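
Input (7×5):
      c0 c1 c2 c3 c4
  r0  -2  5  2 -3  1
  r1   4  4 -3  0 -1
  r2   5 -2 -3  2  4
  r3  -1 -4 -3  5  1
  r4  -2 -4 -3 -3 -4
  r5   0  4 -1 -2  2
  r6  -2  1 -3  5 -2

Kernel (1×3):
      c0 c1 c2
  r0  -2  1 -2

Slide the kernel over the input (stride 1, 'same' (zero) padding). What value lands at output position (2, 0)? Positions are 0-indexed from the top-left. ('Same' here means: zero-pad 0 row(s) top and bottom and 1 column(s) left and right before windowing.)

9

The receptive field on the zero-padded input at this output position is [0 5 -2]. Elementwise product with the kernel and sum: 0·-2 + 5·1 + -2·-2.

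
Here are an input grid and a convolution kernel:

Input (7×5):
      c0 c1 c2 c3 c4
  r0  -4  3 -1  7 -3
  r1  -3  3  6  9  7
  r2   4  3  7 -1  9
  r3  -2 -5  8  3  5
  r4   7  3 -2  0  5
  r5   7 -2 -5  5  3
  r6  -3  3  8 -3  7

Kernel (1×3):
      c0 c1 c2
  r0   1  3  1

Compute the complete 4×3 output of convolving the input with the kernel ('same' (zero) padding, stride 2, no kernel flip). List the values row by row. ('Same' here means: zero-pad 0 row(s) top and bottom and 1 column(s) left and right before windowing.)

Output[0,0]: The receptive field on the zero-padded input at this output position is [0 -4 3]. Elementwise product with the kernel and sum: 0·1 + -4·3 + 3·1.
Output[0,1]: The receptive field on the zero-padded input at this output position is [3 -1 7]. Elementwise product with the kernel and sum: 3·1 + -1·3 + 7·1.

-9 7 -2
15 23 26
24 -3 15
-6 24 18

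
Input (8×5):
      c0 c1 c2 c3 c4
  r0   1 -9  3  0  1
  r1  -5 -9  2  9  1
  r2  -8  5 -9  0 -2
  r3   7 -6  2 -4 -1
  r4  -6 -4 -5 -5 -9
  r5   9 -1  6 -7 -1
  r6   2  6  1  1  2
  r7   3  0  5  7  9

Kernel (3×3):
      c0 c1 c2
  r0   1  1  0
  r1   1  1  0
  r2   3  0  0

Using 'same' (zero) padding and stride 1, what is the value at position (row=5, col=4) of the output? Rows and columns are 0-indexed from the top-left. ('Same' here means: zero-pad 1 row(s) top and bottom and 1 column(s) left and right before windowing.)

-19

The receptive field on the zero-padded input at this output position is [-5 -9 0 / -7 -1 0 / 1 2 0]. Elementwise product with the kernel and sum: -5·1 + -9·1 + -7·1 + -1·1 + 1·3.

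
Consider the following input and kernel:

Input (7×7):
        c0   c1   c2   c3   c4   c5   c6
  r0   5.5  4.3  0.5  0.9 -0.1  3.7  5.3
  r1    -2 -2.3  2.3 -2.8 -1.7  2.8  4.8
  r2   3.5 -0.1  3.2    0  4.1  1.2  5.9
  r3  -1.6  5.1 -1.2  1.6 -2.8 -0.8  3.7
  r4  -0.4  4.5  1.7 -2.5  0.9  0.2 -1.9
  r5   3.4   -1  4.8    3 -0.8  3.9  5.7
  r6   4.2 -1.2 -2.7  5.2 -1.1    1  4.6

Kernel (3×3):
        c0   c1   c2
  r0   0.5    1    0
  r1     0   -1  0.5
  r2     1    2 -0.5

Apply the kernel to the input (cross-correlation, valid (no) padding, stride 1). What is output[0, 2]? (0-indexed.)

The receptive field on the input at this output position is [0.5 0.9 -0.1 / 2.3 -2.8 -1.7 / 3.2 0 4.1]. Elementwise product with the kernel and sum: 0.5·0.5 + 0.9·1 + -2.8·-1 + -1.7·0.5 + 3.2·1 + 0·2 + 4.1·-0.5.

4.25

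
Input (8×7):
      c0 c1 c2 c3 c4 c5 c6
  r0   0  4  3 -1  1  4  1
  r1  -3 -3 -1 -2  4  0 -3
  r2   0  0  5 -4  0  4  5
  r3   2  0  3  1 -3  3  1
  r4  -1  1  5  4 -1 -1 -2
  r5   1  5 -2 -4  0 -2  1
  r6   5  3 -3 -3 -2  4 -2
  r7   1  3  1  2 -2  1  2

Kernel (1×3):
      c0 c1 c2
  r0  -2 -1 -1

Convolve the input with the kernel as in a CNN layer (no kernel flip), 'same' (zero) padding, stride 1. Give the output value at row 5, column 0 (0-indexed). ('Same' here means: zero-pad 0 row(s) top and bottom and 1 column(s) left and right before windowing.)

-6

The receptive field on the zero-padded input at this output position is [0 1 5]. Elementwise product with the kernel and sum: 0·-2 + 1·-1 + 5·-1.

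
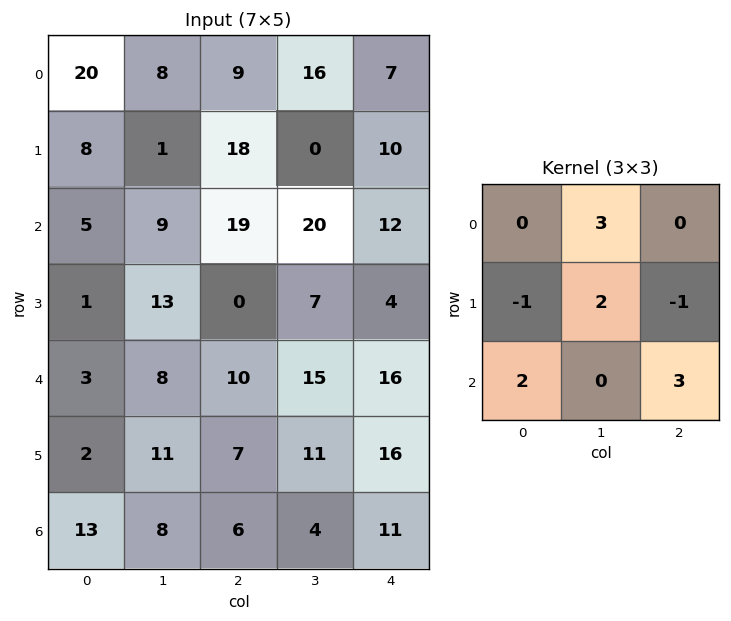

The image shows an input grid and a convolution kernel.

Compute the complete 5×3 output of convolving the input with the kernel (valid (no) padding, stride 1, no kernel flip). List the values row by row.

Output[0,0]: The receptive field on the input at this output position is [20 8 9 / 8 1 18 / 5 9 19]. Elementwise product with the kernel and sum: 8·3 + 8·-1 + 1·2 + 18·-1 + 5·2 + 19·3.
Output[0,1]: The receptive field on the input at this output position is [8 9 16 / 1 18 0 / 9 19 20]. Elementwise product with the kernel and sum: 9·3 + 1·-1 + 18·2 + 0·-1 + 9·2 + 20·3.

67 140 94
-1 110 21
88 98 138
67 52 87
81 50 89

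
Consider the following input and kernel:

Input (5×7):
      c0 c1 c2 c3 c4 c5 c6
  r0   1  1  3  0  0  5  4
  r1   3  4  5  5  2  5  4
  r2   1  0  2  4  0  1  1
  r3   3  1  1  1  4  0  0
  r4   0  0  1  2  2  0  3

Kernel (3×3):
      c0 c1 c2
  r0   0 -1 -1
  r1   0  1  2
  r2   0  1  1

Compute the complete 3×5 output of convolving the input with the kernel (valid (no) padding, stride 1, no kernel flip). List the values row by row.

Output[0,0]: The receptive field on the input at this output position is [1 1 3 / 3 4 5 / 1 0 2]. Elementwise product with the kernel and sum: 1·-1 + 3·-1 + 4·1 + 5·2 + 0·1 + 2·1.

12 18 13 8 6
-3 2 2 -1 -6
2 0 9 5 1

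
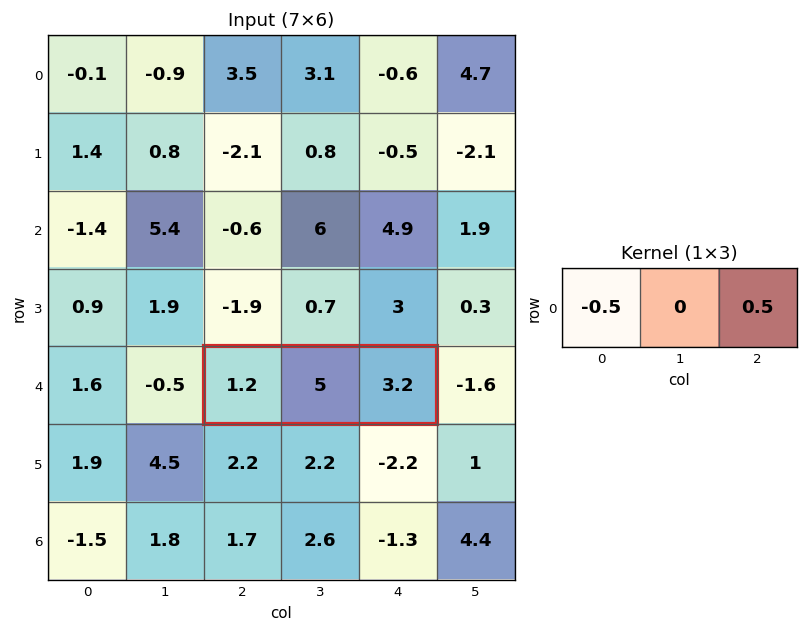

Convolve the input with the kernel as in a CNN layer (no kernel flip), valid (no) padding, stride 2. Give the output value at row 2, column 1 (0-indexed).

The receptive field on the input at this output position is [1.2 5 3.2]. Elementwise product with the kernel and sum: 1.2·-0.5 + 3.2·0.5.

1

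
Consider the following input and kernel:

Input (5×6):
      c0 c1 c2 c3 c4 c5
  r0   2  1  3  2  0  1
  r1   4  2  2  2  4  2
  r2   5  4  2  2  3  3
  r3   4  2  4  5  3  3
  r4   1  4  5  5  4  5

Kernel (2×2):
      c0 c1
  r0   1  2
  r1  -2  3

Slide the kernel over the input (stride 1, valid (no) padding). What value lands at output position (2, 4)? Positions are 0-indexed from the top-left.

The receptive field on the input at this output position is [3 3 / 3 3]. Elementwise product with the kernel and sum: 3·1 + 3·2 + 3·-2 + 3·3.

12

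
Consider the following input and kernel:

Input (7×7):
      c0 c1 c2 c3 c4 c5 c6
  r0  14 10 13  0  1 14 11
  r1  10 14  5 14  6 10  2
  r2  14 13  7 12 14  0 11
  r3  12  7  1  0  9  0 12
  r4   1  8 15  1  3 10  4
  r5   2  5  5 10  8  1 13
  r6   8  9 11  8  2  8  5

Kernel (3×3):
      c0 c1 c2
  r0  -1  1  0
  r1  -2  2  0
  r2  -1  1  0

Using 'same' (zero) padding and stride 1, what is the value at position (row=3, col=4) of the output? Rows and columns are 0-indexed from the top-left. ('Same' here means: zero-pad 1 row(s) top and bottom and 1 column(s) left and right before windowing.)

The receptive field on the zero-padded input at this output position is [12 14 0 / 0 9 0 / 1 3 10]. Elementwise product with the kernel and sum: 12·-1 + 14·1 + 0·-2 + 9·2 + 1·-1 + 3·1.

22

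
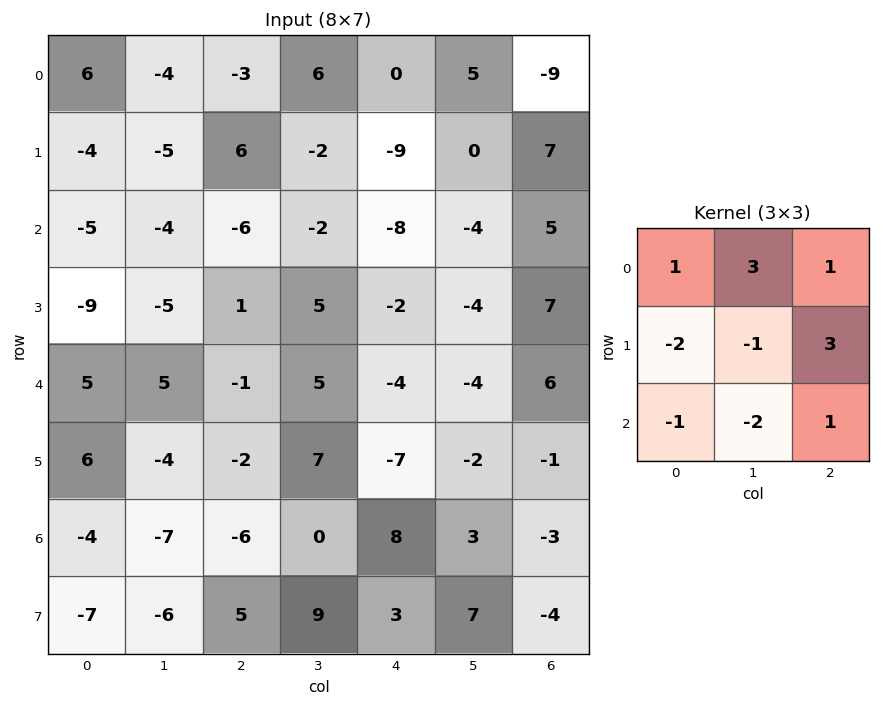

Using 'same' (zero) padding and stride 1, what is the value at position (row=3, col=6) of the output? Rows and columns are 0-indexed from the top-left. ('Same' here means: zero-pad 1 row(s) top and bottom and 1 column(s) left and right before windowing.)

The receptive field on the zero-padded input at this output position is [-4 5 0 / -4 7 0 / -4 6 0]. Elementwise product with the kernel and sum: -4·1 + 5·3 + 0·1 + -4·-2 + 7·-1 + 0·3 + -4·-1 + 6·-2 + 0·1.

4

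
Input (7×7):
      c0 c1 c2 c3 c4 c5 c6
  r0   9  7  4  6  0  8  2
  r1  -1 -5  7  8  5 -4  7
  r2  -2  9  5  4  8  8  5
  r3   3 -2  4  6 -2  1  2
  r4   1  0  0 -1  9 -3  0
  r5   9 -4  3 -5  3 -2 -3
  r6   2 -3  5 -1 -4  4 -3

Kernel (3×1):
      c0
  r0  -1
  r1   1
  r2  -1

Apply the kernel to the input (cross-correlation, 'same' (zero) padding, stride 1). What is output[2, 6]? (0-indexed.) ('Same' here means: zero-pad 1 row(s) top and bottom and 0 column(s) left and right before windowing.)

-4

The receptive field on the zero-padded input at this output position is [7 / 5 / 2]. Elementwise product with the kernel and sum: 7·-1 + 5·1 + 2·-1.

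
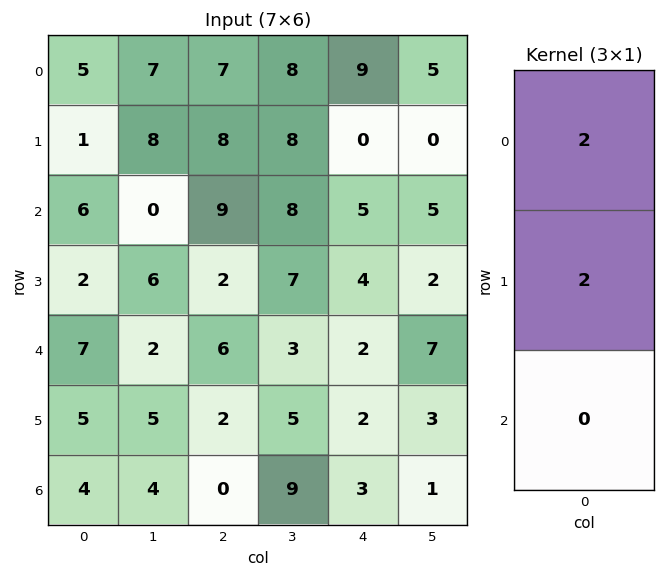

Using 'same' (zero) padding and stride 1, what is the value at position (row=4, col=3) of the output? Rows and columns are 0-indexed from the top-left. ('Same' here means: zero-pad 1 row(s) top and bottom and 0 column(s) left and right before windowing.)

20

The receptive field on the zero-padded input at this output position is [7 / 3 / 5]. Elementwise product with the kernel and sum: 7·2 + 3·2.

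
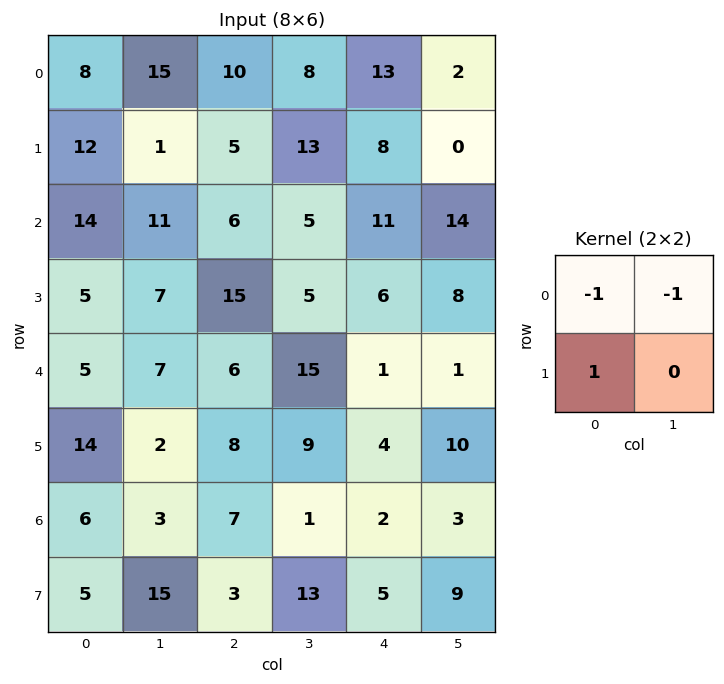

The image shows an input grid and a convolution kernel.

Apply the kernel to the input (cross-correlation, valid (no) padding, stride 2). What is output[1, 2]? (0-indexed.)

-19

The receptive field on the input at this output position is [11 14 / 6 8]. Elementwise product with the kernel and sum: 11·-1 + 14·-1 + 6·1.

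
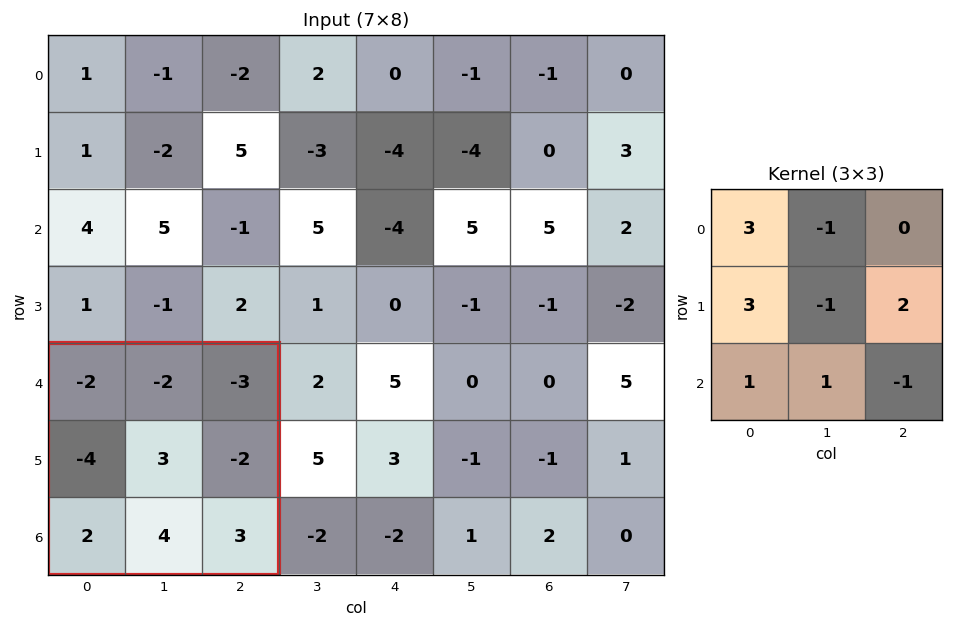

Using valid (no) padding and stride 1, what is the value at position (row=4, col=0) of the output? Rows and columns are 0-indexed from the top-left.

-20

The receptive field on the input at this output position is [-2 -2 -3 / -4 3 -2 / 2 4 3]. Elementwise product with the kernel and sum: -2·3 + -2·-1 + -4·3 + 3·-1 + -2·2 + 2·1 + 4·1 + 3·-1.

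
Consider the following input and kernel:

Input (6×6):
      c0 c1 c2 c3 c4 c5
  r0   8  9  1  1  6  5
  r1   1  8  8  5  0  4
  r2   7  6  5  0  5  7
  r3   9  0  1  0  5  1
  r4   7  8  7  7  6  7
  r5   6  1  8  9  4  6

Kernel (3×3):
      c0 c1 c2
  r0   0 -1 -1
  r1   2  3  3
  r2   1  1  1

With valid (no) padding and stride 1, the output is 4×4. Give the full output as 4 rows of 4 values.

58 64 34 23
41 15 26 38
32 20 32 26
73 75 69 66

Output[0,0]: The receptive field on the input at this output position is [8 9 1 / 1 8 8 / 7 6 5]. Elementwise product with the kernel and sum: 9·-1 + 1·-1 + 1·2 + 8·3 + 8·3 + 7·1 + 6·1 + 5·1.
Output[0,1]: The receptive field on the input at this output position is [9 1 1 / 8 8 5 / 6 5 0]. Elementwise product with the kernel and sum: 1·-1 + 1·-1 + 8·2 + 8·3 + 5·3 + 6·1 + 5·1 + 0·1.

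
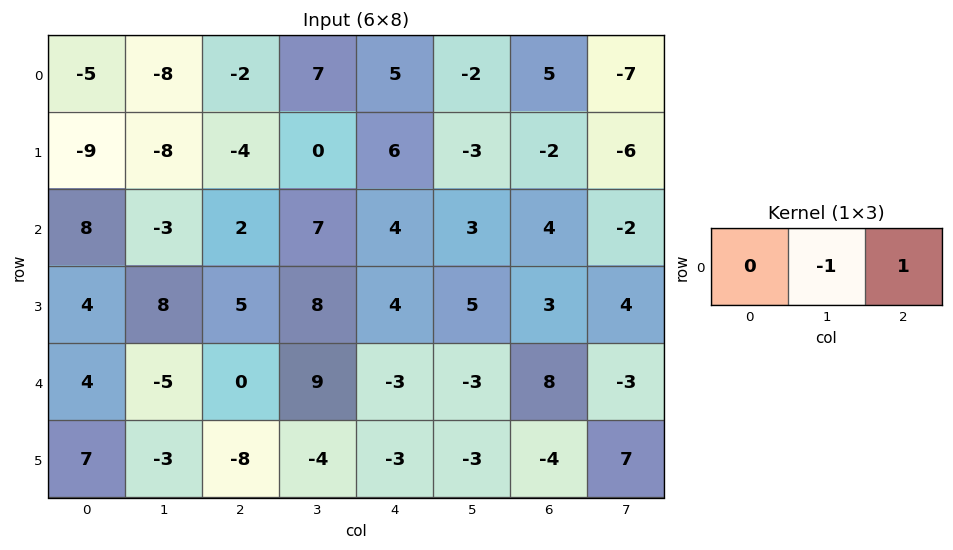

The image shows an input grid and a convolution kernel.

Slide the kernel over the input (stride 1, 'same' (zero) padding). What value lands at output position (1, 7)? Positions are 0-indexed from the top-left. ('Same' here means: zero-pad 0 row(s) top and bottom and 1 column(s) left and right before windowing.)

6

The receptive field on the zero-padded input at this output position is [-2 -6 0]. Elementwise product with the kernel and sum: -6·-1 + 0·1.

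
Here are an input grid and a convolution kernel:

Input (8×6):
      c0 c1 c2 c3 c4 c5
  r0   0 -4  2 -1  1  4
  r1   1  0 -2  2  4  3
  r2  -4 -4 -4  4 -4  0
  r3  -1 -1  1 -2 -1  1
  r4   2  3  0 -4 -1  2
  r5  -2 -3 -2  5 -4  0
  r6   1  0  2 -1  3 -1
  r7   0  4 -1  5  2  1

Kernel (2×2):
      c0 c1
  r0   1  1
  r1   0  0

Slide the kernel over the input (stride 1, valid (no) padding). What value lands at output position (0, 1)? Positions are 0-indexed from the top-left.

The receptive field on the input at this output position is [-4 2 / 0 -2]. Elementwise product with the kernel and sum: -4·1 + 2·1.

-2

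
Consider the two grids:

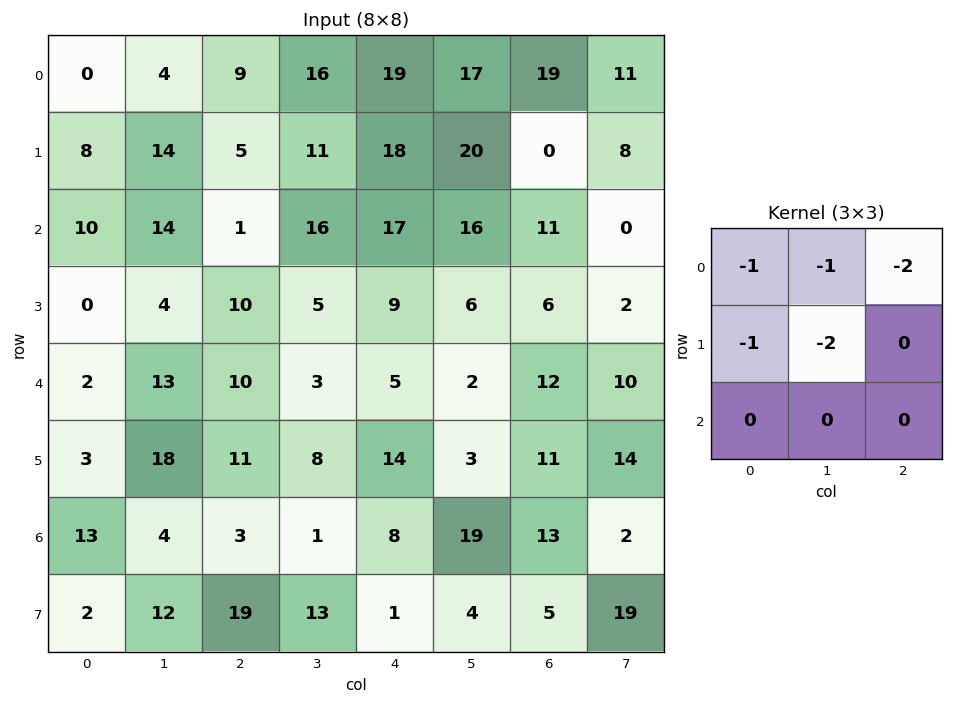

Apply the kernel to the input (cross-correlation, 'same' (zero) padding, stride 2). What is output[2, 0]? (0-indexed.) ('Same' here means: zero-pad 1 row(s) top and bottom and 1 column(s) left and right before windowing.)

The receptive field on the zero-padded input at this output position is [0 0 4 / 0 2 13 / 0 3 18]. Elementwise product with the kernel and sum: 0·-1 + 0·-1 + 4·-2 + 0·-1 + 2·-2.

-12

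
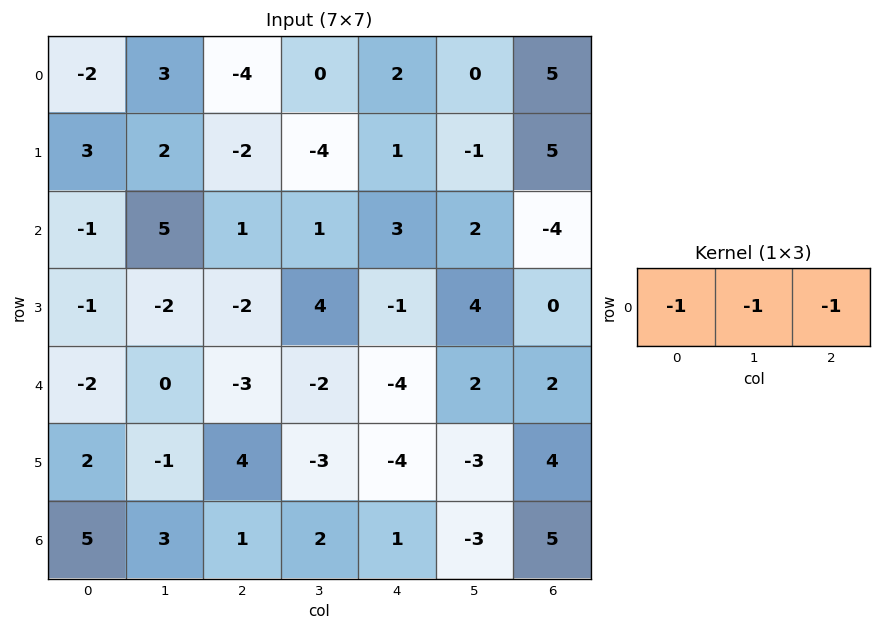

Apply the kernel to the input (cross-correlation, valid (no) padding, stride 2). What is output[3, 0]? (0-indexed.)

-9

The receptive field on the input at this output position is [5 3 1]. Elementwise product with the kernel and sum: 5·-1 + 3·-1 + 1·-1.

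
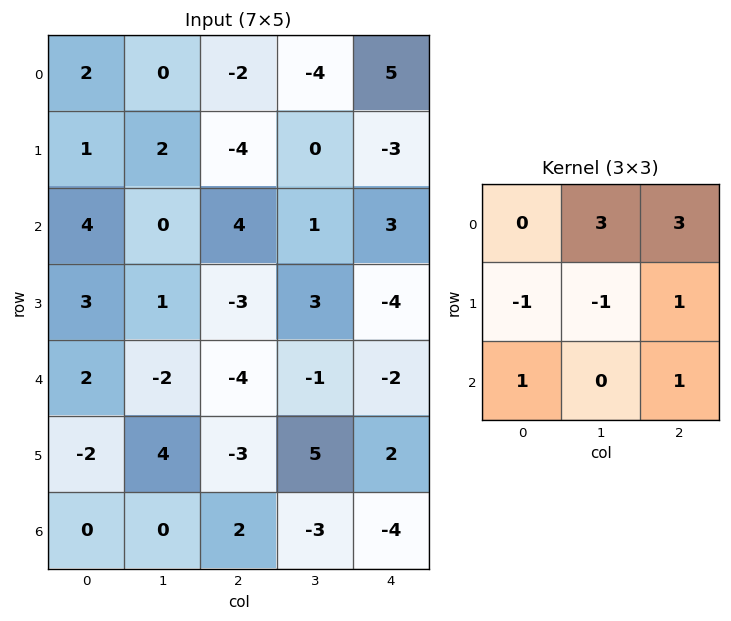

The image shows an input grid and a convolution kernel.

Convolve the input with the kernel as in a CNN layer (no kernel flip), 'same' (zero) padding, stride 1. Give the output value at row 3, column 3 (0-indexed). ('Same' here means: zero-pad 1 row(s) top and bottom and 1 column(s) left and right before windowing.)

The receptive field on the zero-padded input at this output position is [4 1 3 / -3 3 -4 / -4 -1 -2]. Elementwise product with the kernel and sum: 1·3 + 3·3 + -3·-1 + 3·-1 + -4·1 + -4·1 + -2·1.

2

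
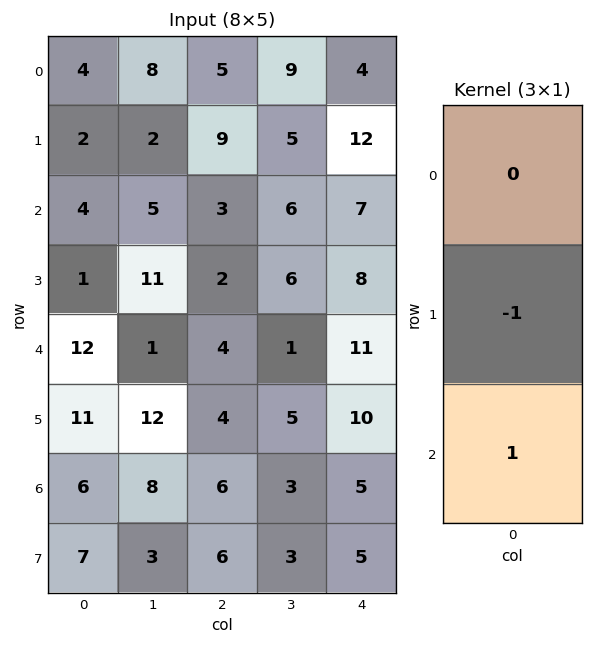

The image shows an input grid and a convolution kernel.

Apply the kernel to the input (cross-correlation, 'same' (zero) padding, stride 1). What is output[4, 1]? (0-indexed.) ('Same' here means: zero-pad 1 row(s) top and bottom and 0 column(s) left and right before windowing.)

The receptive field on the zero-padded input at this output position is [11 / 1 / 12]. Elementwise product with the kernel and sum: 1·-1 + 12·1.

11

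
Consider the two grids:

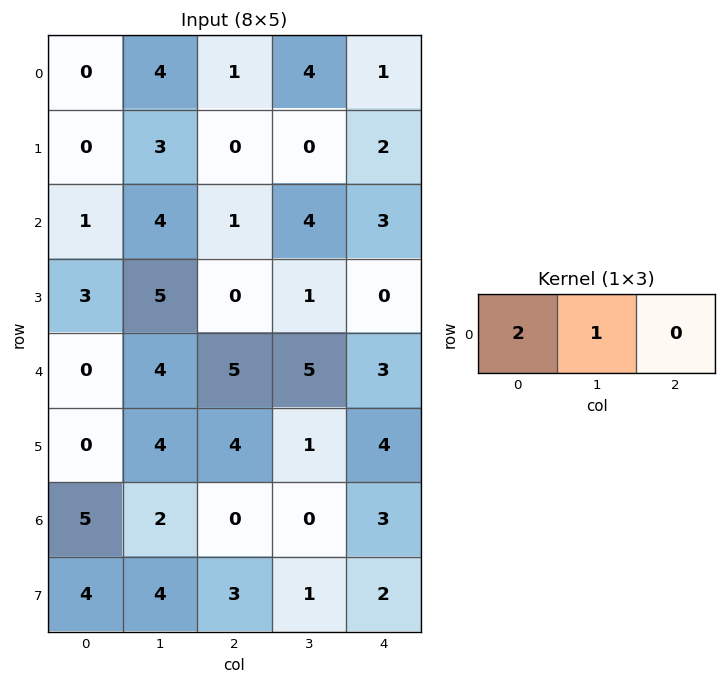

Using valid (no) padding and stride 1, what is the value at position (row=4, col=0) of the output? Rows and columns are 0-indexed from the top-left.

The receptive field on the input at this output position is [0 4 5]. Elementwise product with the kernel and sum: 0·2 + 4·1.

4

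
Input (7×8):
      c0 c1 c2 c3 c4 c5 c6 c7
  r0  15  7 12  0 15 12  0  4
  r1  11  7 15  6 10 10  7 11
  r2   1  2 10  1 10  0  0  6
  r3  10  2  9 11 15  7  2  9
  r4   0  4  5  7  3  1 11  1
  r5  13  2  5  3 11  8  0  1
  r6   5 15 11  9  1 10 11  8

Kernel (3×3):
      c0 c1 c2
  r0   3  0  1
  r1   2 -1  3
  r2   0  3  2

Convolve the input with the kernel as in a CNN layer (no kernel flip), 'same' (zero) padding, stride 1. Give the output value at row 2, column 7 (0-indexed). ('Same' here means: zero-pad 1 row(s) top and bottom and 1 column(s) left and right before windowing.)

42

The receptive field on the zero-padded input at this output position is [7 11 0 / 0 6 0 / 2 9 0]. Elementwise product with the kernel and sum: 7·3 + 0·1 + 0·2 + 6·-1 + 0·3 + 9·3 + 0·2.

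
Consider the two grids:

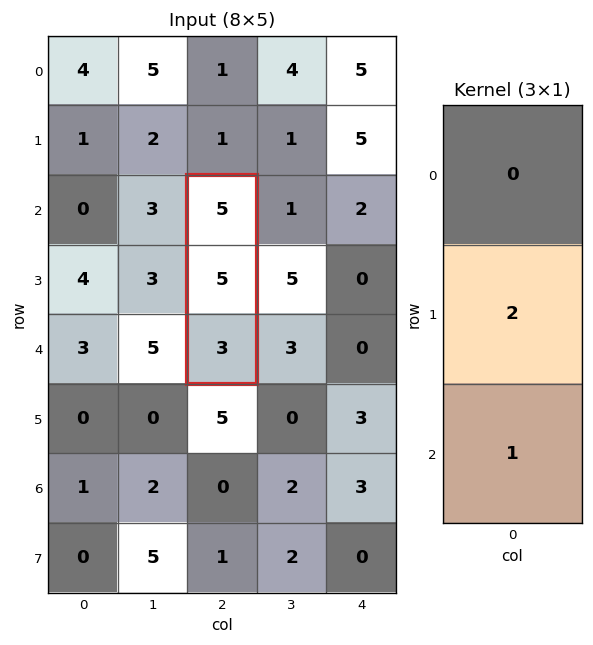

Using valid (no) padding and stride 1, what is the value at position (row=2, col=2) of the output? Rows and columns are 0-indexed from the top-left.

The receptive field on the input at this output position is [5 / 5 / 3]. Elementwise product with the kernel and sum: 5·2 + 3·1.

13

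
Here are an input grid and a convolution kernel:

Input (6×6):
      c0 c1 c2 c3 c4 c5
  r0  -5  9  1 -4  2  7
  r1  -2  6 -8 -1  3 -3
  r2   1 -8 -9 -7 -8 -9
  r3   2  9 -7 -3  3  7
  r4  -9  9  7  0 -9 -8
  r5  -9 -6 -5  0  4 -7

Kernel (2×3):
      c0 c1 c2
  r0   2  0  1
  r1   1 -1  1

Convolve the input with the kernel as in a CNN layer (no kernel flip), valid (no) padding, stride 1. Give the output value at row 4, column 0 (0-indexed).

-19

The receptive field on the input at this output position is [-9 9 7 / -9 -6 -5]. Elementwise product with the kernel and sum: -9·2 + 7·1 + -9·1 + -6·-1 + -5·1.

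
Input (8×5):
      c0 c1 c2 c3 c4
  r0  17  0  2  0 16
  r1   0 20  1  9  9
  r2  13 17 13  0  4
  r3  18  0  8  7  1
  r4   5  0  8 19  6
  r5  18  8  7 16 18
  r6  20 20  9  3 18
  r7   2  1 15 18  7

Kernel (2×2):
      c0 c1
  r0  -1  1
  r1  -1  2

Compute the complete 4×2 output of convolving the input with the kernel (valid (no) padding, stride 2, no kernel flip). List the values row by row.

Output[0,0]: The receptive field on the input at this output position is [17 0 / 0 20]. Elementwise product with the kernel and sum: 17·-1 + 0·1 + 0·-1 + 20·2.

23 15
-14 -7
-7 36
0 15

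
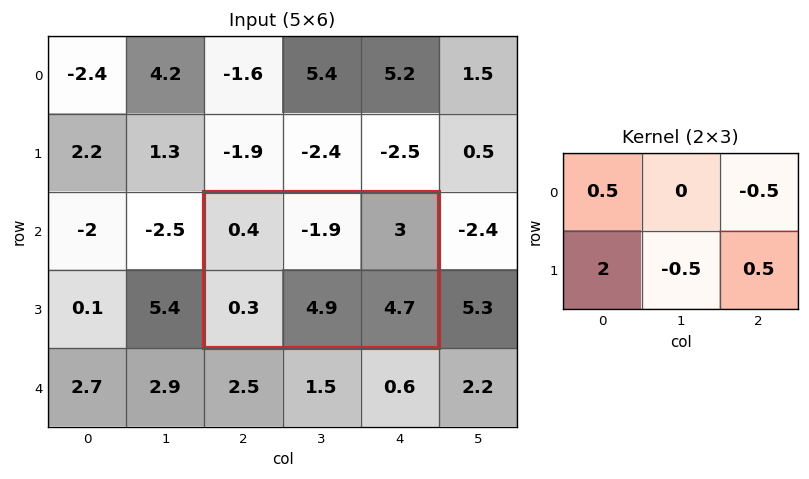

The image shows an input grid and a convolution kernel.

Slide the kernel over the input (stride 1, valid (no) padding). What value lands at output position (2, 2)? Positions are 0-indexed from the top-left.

The receptive field on the input at this output position is [0.4 -1.9 3 / 0.3 4.9 4.7]. Elementwise product with the kernel and sum: 0.4·0.5 + 3·-0.5 + 0.3·2 + 4.9·-0.5 + 4.7·0.5.

-0.8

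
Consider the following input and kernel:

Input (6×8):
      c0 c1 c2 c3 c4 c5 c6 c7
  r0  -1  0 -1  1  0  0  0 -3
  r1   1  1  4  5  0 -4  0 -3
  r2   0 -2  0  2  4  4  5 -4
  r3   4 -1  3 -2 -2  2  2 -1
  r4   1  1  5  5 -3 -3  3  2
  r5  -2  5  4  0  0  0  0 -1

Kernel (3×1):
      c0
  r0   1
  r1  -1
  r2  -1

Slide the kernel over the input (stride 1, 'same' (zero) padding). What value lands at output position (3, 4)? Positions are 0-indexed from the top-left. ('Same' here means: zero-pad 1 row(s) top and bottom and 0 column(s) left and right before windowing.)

9

The receptive field on the zero-padded input at this output position is [4 / -2 / -3]. Elementwise product with the kernel and sum: 4·1 + -2·-1 + -3·-1.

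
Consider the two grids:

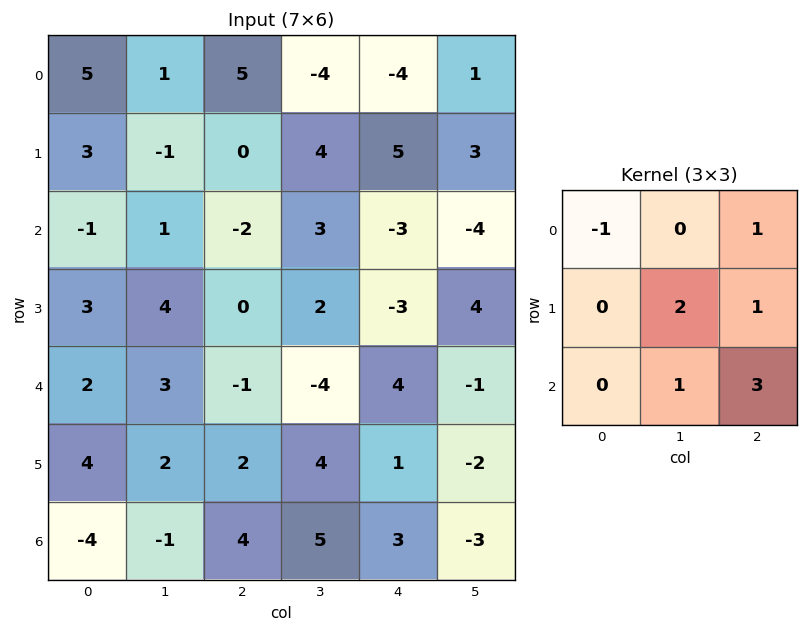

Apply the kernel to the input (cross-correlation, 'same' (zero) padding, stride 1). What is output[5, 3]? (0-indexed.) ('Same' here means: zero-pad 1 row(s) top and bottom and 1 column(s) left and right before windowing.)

The receptive field on the zero-padded input at this output position is [-1 -4 4 / 2 4 1 / 4 5 3]. Elementwise product with the kernel and sum: -1·-1 + 4·1 + 4·2 + 1·1 + 5·1 + 3·3.

28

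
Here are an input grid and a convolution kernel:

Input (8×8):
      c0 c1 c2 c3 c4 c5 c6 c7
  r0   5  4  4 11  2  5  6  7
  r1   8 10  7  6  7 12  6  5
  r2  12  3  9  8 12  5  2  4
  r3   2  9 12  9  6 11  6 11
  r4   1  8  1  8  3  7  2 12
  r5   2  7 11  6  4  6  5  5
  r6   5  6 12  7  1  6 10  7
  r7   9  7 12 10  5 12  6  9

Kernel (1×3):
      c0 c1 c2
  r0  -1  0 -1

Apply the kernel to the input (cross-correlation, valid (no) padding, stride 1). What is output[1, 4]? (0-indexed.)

-13

The receptive field on the input at this output position is [7 12 6]. Elementwise product with the kernel and sum: 7·-1 + 6·-1.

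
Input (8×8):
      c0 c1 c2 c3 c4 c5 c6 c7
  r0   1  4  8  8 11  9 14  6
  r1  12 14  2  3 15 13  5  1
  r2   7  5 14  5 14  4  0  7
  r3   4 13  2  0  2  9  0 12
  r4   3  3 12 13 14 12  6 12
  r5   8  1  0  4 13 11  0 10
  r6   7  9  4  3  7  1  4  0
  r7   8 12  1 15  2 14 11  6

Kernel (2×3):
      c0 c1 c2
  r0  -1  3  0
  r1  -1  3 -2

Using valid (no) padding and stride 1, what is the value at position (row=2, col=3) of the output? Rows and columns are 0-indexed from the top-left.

25

The receptive field on the input at this output position is [5 14 4 / 0 2 9]. Elementwise product with the kernel and sum: 5·-1 + 14·3 + 0·-1 + 2·3 + 9·-2.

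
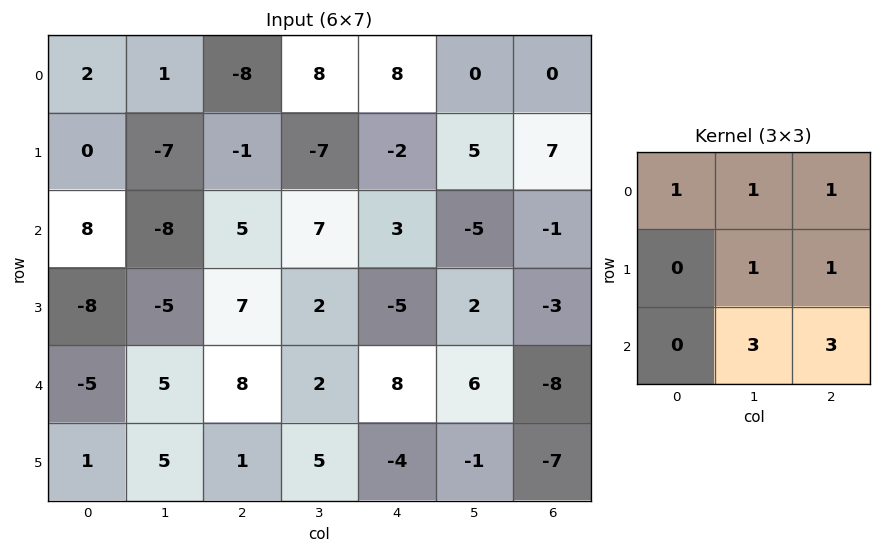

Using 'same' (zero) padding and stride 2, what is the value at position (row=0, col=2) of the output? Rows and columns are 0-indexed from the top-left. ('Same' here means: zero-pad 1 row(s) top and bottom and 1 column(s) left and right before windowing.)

The receptive field on the zero-padded input at this output position is [0 0 0 / 8 8 0 / -7 -2 5]. Elementwise product with the kernel and sum: 0·1 + 0·1 + 0·1 + 8·1 + 0·1 + -2·3 + 5·3.

17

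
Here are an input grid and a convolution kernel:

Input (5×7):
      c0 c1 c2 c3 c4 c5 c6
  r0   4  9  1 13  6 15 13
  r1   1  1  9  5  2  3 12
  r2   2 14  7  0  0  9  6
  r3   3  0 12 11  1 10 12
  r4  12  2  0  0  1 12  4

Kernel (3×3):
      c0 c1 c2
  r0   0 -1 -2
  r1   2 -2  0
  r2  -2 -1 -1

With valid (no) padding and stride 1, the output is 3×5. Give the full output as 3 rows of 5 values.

-36 -78 -31 -39 -58
-61 -28 -31 -41 -69
-48 -35 1 -11 -57

Output[0,0]: The receptive field on the input at this output position is [4 9 1 / 1 1 9 / 2 14 7]. Elementwise product with the kernel and sum: 9·-1 + 1·-2 + 1·2 + 1·-2 + 2·-2 + 14·-1 + 7·-1.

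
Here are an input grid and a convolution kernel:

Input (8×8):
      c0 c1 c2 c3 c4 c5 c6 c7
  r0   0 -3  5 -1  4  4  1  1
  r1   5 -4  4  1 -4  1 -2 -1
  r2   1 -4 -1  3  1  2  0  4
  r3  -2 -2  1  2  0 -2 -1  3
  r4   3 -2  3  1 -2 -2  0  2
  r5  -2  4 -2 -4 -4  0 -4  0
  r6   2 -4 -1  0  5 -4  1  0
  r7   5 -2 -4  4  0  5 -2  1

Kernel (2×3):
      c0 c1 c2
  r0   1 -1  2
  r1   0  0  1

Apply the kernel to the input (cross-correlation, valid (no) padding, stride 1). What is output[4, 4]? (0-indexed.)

The receptive field on the input at this output position is [-2 -2 0 / -4 0 -4]. Elementwise product with the kernel and sum: -2·1 + -2·-1 + 0·2 + -4·1.

-4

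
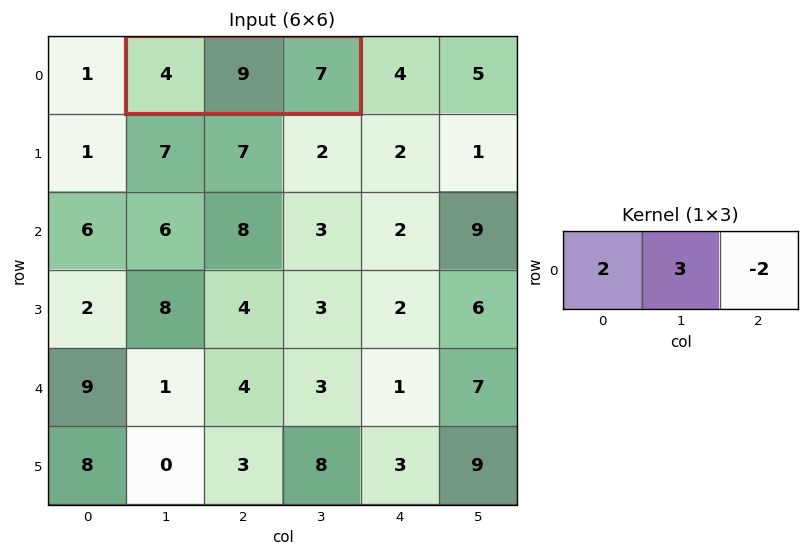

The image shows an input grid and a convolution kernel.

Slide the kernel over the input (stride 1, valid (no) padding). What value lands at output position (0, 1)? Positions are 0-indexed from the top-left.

The receptive field on the input at this output position is [4 9 7]. Elementwise product with the kernel and sum: 4·2 + 9·3 + 7·-2.

21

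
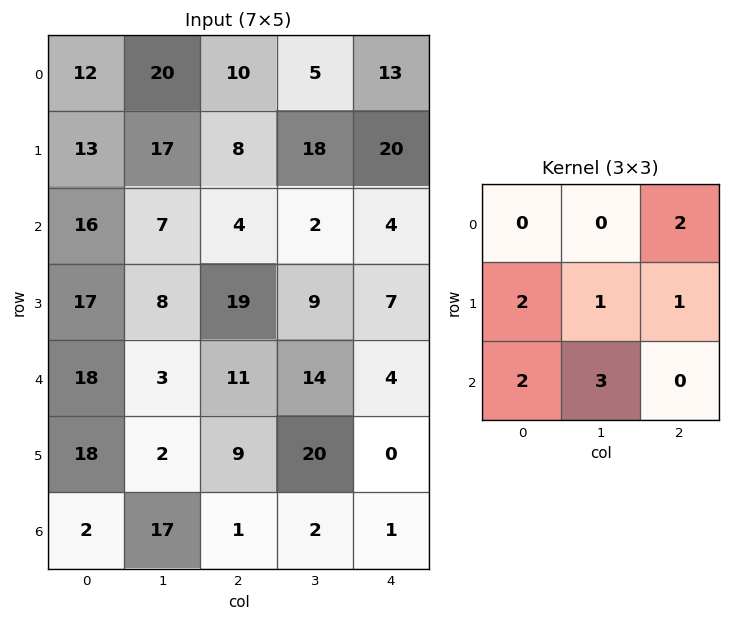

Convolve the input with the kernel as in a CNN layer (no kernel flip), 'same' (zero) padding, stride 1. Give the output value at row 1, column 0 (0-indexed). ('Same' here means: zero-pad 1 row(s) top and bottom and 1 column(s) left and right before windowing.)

118

The receptive field on the zero-padded input at this output position is [0 12 20 / 0 13 17 / 0 16 7]. Elementwise product with the kernel and sum: 20·2 + 0·2 + 13·1 + 17·1 + 0·2 + 16·3.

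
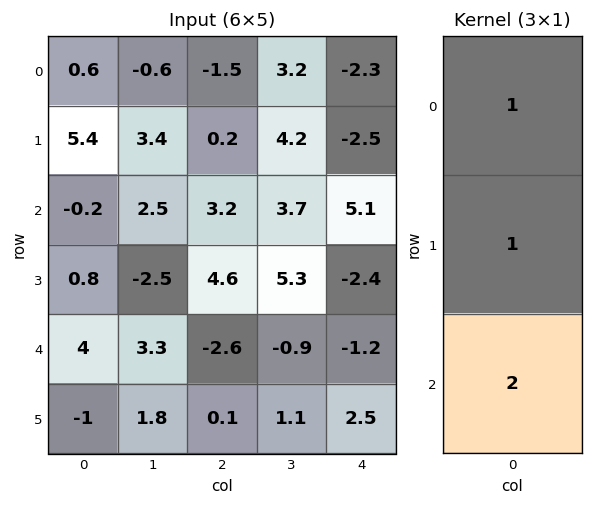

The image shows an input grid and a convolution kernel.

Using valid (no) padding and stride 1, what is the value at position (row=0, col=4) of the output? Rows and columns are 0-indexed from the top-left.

5.4

The receptive field on the input at this output position is [-2.3 / -2.5 / 5.1]. Elementwise product with the kernel and sum: -2.3·1 + -2.5·1 + 5.1·2.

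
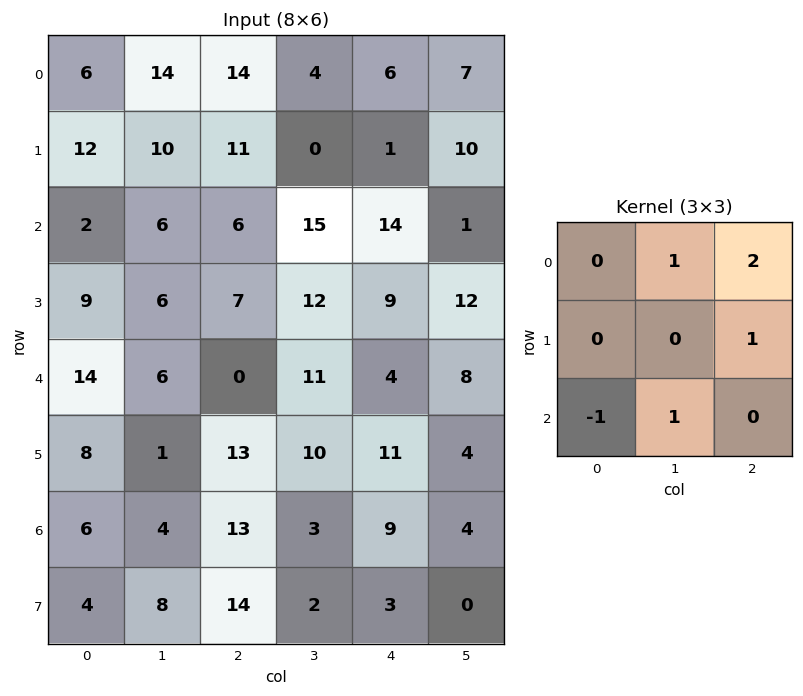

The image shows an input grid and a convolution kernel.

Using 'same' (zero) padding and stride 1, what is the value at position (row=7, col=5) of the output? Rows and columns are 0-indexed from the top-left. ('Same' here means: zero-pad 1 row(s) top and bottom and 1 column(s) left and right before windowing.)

4

The receptive field on the zero-padded input at this output position is [9 4 0 / 3 0 0 / 0 0 0]. Elementwise product with the kernel and sum: 4·1 + 0·2 + 0·1 + 0·-1 + 0·1.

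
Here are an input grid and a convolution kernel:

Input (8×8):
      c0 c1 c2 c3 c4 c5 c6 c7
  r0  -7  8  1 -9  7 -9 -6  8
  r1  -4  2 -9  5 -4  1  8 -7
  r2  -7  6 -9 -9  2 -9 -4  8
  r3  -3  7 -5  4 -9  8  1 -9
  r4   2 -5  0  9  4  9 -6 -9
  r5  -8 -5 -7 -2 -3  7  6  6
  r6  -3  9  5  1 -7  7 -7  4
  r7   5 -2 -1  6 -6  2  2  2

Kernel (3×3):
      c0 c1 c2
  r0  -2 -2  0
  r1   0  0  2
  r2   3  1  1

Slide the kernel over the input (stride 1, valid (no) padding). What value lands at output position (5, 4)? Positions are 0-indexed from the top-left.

The receptive field on the input at this output position is [-3 7 6 / -7 7 -7 / -6 2 2]. Elementwise product with the kernel and sum: -3·-2 + 7·-2 + -7·2 + -6·3 + 2·1 + 2·1.

-36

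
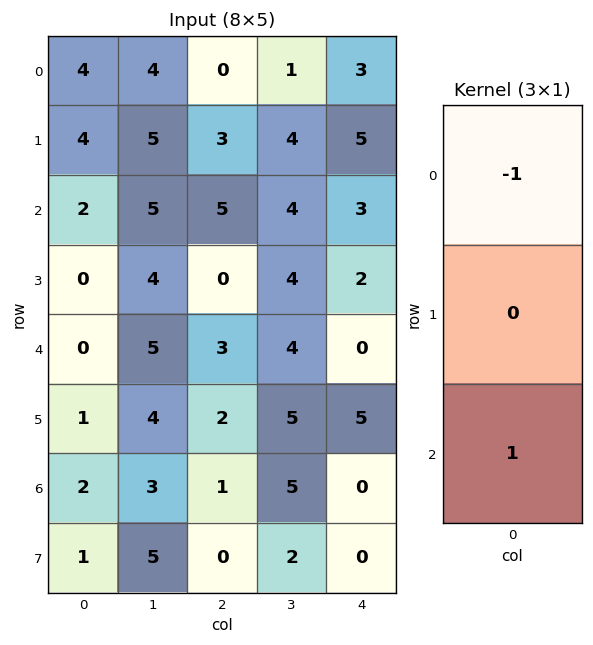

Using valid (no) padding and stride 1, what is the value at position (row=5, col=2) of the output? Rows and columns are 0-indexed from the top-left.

The receptive field on the input at this output position is [2 / 1 / 0]. Elementwise product with the kernel and sum: 2·-1 + 0·1.

-2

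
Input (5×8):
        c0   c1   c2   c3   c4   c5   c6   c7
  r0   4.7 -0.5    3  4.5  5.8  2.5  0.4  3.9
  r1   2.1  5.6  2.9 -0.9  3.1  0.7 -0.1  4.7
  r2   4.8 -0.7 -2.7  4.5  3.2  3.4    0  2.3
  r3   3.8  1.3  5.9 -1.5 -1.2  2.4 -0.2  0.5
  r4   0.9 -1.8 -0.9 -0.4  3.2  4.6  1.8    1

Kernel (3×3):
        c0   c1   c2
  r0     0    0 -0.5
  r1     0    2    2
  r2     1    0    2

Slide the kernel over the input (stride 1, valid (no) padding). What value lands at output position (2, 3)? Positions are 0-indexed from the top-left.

9.5

The receptive field on the input at this output position is [4.5 3.2 3.4 / -1.5 -1.2 2.4 / -0.4 3.2 4.6]. Elementwise product with the kernel and sum: 3.4·-0.5 + -1.2·2 + 2.4·2 + -0.4·1 + 4.6·2.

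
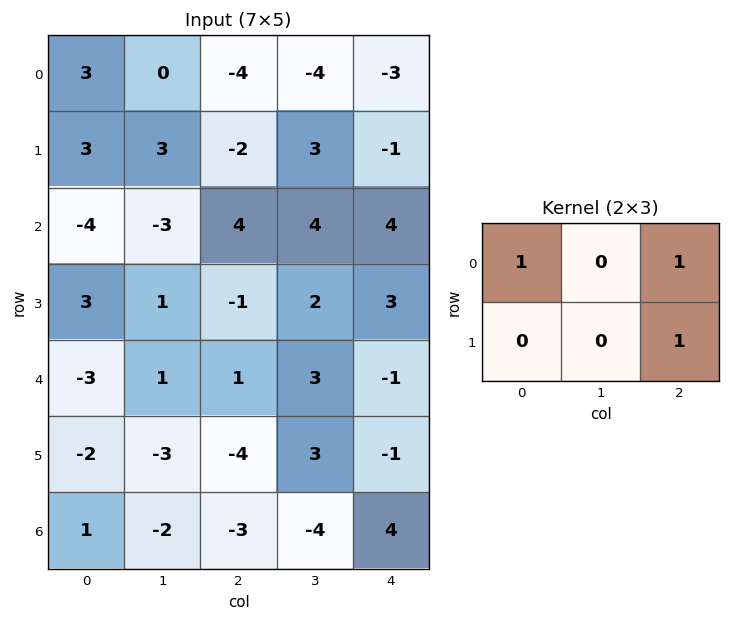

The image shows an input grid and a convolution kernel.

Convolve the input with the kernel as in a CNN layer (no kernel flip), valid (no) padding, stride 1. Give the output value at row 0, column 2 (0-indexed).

The receptive field on the input at this output position is [-4 -4 -3 / -2 3 -1]. Elementwise product with the kernel and sum: -4·1 + -3·1 + -1·1.

-8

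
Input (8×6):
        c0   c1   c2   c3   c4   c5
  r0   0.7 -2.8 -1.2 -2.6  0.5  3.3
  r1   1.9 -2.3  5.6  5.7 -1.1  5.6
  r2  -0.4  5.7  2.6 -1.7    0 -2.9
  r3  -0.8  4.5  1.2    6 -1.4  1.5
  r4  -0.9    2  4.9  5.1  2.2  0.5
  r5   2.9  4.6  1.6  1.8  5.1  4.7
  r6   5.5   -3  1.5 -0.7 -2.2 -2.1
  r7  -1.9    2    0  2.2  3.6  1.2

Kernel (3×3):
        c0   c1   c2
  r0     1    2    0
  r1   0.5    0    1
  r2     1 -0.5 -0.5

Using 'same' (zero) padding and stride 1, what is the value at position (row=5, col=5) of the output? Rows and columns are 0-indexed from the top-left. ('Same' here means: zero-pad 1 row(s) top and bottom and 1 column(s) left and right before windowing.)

The receptive field on the zero-padded input at this output position is [2.2 0.5 0 / 5.1 4.7 0 / -2.2 -2.1 0]. Elementwise product with the kernel and sum: 2.2·1 + 0.5·2 + 5.1·0.5 + 0·1 + -2.2·1 + -2.1·-0.5 + 0·-0.5.

4.6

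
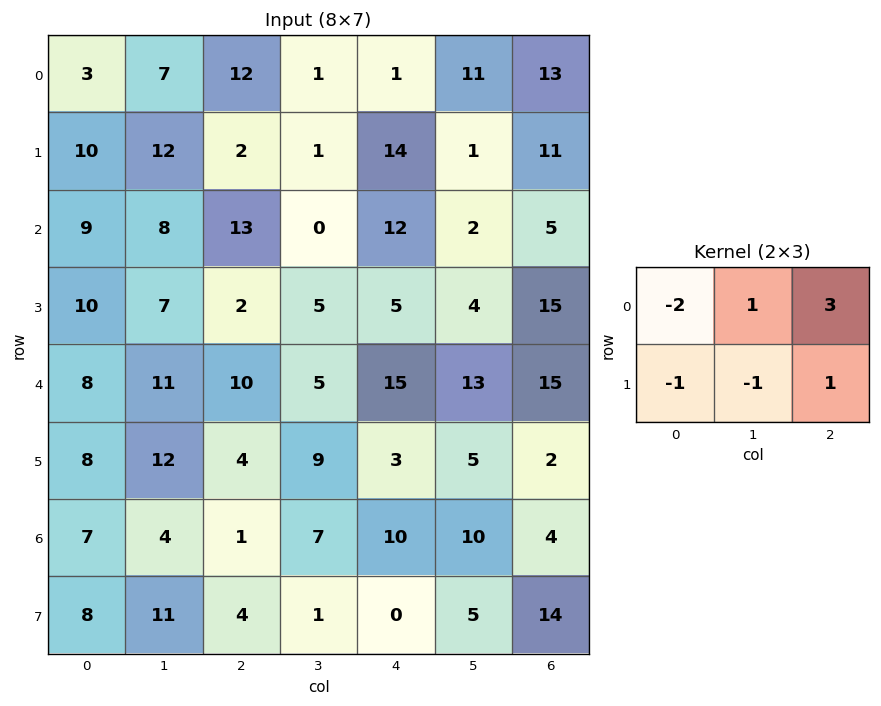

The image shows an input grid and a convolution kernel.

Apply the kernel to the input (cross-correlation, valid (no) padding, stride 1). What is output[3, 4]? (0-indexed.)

26

The receptive field on the input at this output position is [5 4 15 / 15 13 15]. Elementwise product with the kernel and sum: 5·-2 + 4·1 + 15·3 + 15·-1 + 13·-1 + 15·1.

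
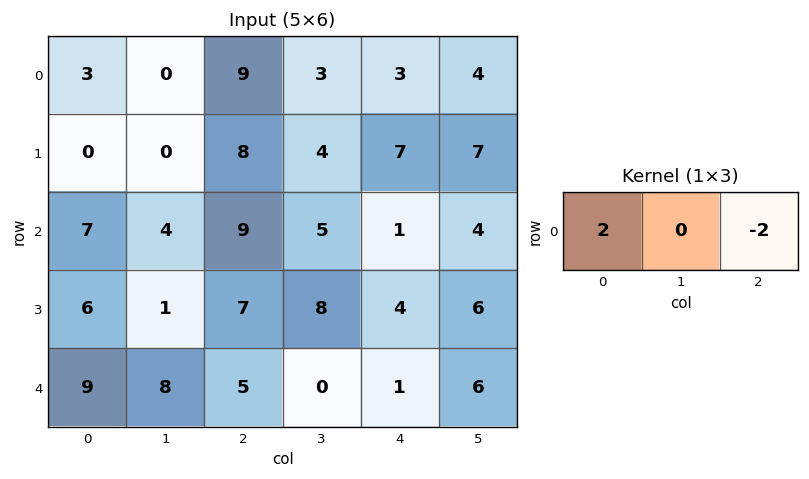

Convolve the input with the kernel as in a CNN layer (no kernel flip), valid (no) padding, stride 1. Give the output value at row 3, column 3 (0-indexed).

The receptive field on the input at this output position is [8 4 6]. Elementwise product with the kernel and sum: 8·2 + 6·-2.

4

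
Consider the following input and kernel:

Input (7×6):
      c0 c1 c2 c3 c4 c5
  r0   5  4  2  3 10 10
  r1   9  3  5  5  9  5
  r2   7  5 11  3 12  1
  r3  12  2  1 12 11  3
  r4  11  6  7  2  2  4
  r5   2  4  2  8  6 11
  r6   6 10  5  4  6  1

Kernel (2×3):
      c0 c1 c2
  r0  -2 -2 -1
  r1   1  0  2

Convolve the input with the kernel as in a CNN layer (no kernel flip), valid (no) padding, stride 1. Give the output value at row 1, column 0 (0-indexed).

0

The receptive field on the input at this output position is [9 3 5 / 7 5 11]. Elementwise product with the kernel and sum: 9·-2 + 3·-2 + 5·-1 + 7·1 + 11·2.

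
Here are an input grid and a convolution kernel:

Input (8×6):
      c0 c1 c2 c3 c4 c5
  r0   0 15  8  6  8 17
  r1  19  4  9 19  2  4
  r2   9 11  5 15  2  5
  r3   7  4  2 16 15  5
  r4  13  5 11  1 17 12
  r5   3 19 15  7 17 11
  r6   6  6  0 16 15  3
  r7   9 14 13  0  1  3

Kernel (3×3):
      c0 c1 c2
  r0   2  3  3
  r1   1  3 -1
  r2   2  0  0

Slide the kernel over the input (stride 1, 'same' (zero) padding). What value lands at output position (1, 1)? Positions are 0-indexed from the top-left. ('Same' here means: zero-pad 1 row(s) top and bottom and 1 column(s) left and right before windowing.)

109

The receptive field on the zero-padded input at this output position is [0 15 8 / 19 4 9 / 9 11 5]. Elementwise product with the kernel and sum: 0·2 + 15·3 + 8·3 + 19·1 + 4·3 + 9·-1 + 9·2.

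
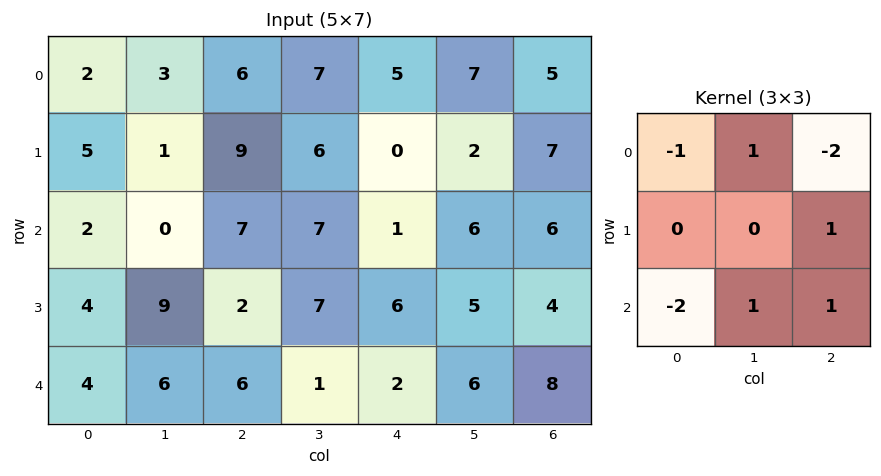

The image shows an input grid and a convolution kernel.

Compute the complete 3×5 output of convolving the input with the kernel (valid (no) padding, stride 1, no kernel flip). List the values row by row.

Output[0,0]: The receptive field on the input at this output position is [2 3 6 / 5 1 9 / 2 0 7]. Elementwise product with the kernel and sum: 2·-1 + 3·1 + 6·-2 + 9·1 + 2·-2 + 0·1 + 7·1.
Output[0,1]: The receptive field on the input at this output position is [3 6 7 / 1 9 6 / 0 7 7]. Elementwise product with the kernel and sum: 3·-1 + 6·1 + 7·-2 + 6·1 + 0·-2 + 7·1 + 7·1.

1 9 -15 -21 9
-12 -6 7 -7 -9
-10 -5 -5 -7 7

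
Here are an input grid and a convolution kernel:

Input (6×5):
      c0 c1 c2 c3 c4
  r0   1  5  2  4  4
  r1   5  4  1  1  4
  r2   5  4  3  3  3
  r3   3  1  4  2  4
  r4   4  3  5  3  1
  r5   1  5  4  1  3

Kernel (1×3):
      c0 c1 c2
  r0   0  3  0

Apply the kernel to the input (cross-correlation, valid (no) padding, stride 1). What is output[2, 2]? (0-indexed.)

The receptive field on the input at this output position is [3 3 3]. Elementwise product with the kernel and sum: 3·3.

9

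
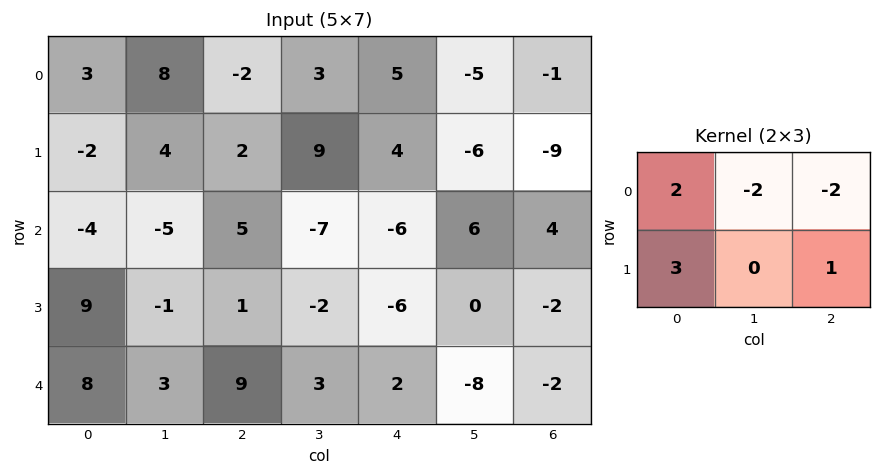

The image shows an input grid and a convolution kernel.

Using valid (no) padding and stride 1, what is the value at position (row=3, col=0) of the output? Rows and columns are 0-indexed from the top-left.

The receptive field on the input at this output position is [9 -1 1 / 8 3 9]. Elementwise product with the kernel and sum: 9·2 + -1·-2 + 1·-2 + 8·3 + 9·1.

51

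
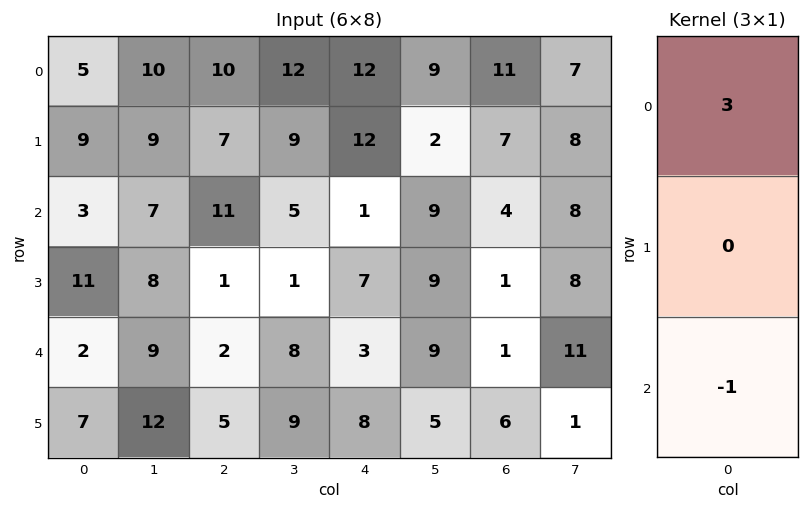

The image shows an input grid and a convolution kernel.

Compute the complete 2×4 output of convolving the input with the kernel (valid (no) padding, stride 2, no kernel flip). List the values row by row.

Output[0,0]: The receptive field on the input at this output position is [5 / 9 / 3]. Elementwise product with the kernel and sum: 5·3 + 3·-1.

12 19 35 29
7 31 0 11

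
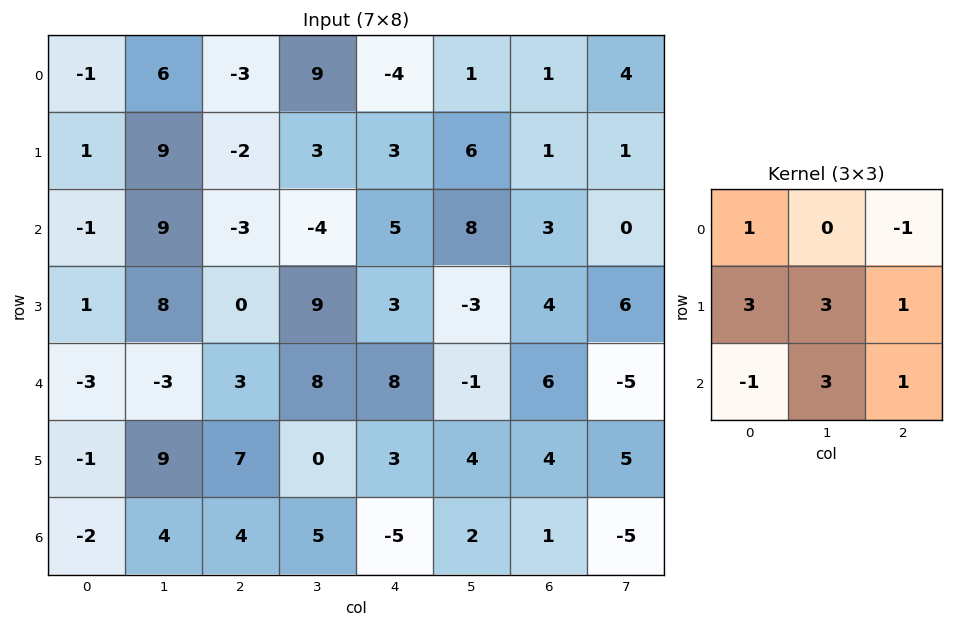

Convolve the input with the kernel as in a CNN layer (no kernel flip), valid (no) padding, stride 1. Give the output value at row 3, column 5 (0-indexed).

14

The receptive field on the input at this output position is [-3 4 6 / -1 6 -5 / 4 4 5]. Elementwise product with the kernel and sum: -3·1 + 6·-1 + -1·3 + 6·3 + -5·1 + 4·-1 + 4·3 + 5·1.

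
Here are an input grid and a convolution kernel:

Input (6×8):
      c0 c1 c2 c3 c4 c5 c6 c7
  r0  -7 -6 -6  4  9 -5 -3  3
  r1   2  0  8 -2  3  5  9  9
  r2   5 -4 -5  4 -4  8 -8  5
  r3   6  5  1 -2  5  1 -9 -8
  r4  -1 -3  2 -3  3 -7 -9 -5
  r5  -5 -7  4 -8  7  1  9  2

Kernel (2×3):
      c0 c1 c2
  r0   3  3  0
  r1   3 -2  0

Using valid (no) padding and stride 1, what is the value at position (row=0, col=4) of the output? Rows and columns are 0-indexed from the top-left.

11

The receptive field on the input at this output position is [9 -5 -3 / 3 5 9]. Elementwise product with the kernel and sum: 9·3 + -5·3 + 3·3 + 5·-2.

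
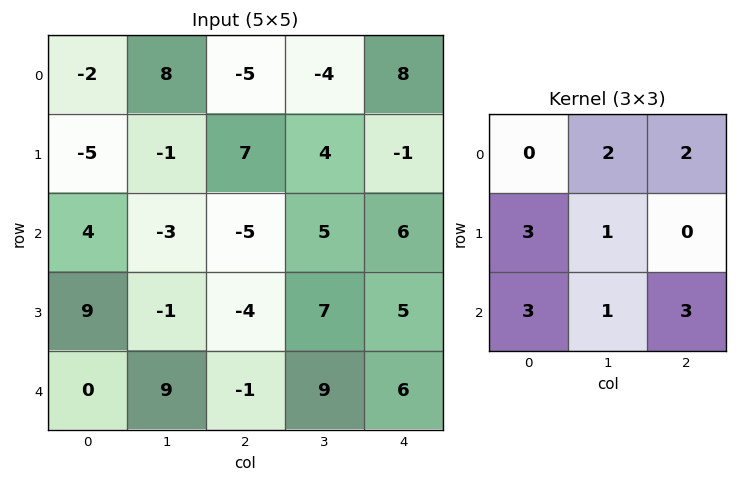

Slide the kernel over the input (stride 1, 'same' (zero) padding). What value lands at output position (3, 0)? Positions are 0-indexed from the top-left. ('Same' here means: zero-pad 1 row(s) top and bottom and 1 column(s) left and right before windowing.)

38

The receptive field on the zero-padded input at this output position is [0 4 -3 / 0 9 -1 / 0 0 9]. Elementwise product with the kernel and sum: 4·2 + -3·2 + 0·3 + 9·1 + 0·3 + 0·1 + 9·3.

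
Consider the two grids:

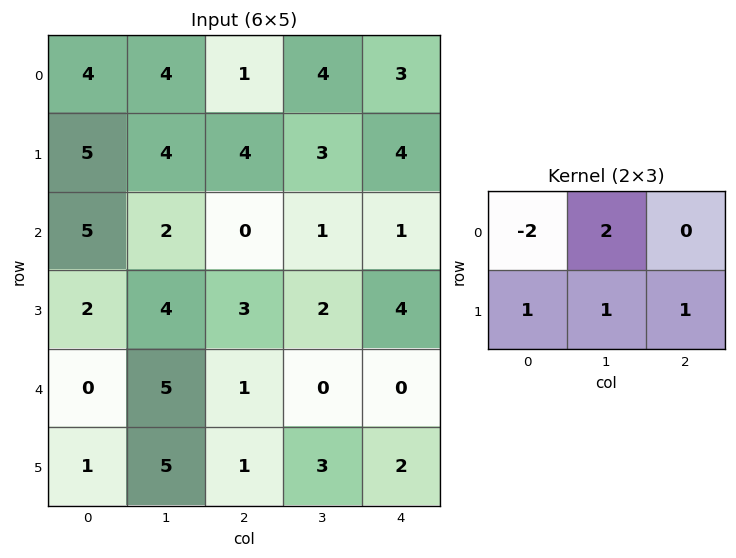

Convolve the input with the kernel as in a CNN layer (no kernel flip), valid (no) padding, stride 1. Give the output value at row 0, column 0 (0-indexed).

13

The receptive field on the input at this output position is [4 4 1 / 5 4 4]. Elementwise product with the kernel and sum: 4·-2 + 4·2 + 5·1 + 4·1 + 4·1.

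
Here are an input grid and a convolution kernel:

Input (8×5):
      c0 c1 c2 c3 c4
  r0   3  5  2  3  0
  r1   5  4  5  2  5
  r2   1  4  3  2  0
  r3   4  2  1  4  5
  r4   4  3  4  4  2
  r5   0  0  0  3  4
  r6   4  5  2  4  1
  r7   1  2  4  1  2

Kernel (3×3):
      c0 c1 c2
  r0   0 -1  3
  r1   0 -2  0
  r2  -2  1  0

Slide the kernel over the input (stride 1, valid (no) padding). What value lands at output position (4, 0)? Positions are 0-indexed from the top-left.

The receptive field on the input at this output position is [4 3 4 / 0 0 0 / 4 5 2]. Elementwise product with the kernel and sum: 3·-1 + 4·3 + 0·-2 + 4·-2 + 5·1.

6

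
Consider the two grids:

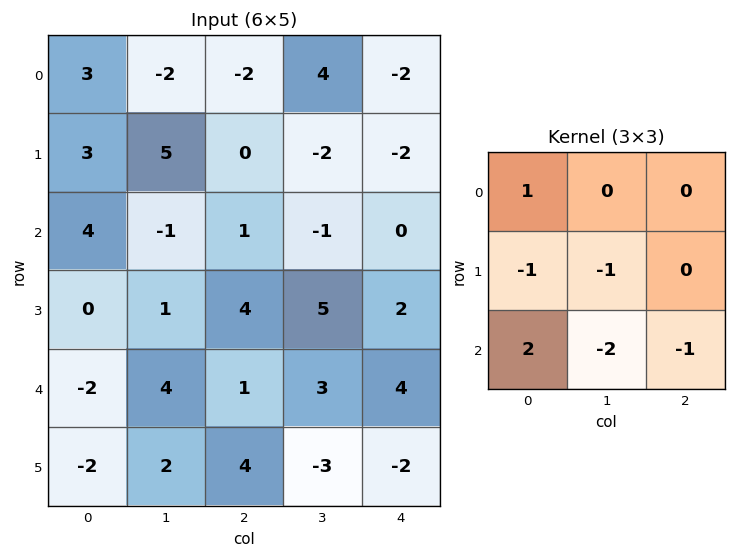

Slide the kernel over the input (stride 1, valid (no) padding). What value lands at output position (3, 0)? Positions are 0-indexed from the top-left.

-14

The receptive field on the input at this output position is [0 1 4 / -2 4 1 / -2 2 4]. Elementwise product with the kernel and sum: 0·1 + -2·-1 + 4·-1 + -2·2 + 2·-2 + 4·-1.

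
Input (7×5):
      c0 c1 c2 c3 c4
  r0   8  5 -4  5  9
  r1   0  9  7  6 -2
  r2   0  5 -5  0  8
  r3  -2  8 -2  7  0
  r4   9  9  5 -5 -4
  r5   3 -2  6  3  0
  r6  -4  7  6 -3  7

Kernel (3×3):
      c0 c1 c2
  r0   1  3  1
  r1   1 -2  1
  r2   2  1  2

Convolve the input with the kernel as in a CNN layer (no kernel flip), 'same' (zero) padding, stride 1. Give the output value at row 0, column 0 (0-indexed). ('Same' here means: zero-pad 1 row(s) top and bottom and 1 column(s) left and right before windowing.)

The receptive field on the zero-padded input at this output position is [0 0 0 / 0 8 5 / 0 0 9]. Elementwise product with the kernel and sum: 0·1 + 0·3 + 0·1 + 0·1 + 8·-2 + 5·1 + 0·2 + 0·1 + 9·2.

7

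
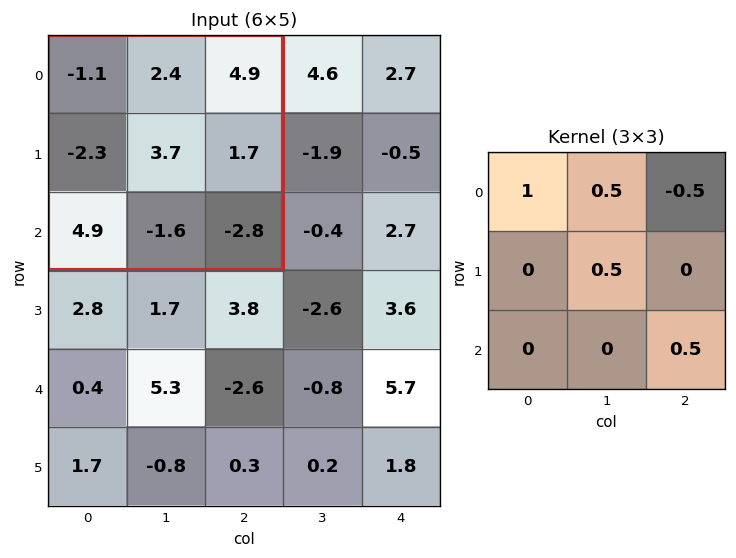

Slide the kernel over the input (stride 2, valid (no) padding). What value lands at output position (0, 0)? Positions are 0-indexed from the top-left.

-1.9

The receptive field on the input at this output position is [-1.1 2.4 4.9 / -2.3 3.7 1.7 / 4.9 -1.6 -2.8]. Elementwise product with the kernel and sum: -1.1·1 + 2.4·0.5 + 4.9·-0.5 + 3.7·0.5 + -2.8·0.5.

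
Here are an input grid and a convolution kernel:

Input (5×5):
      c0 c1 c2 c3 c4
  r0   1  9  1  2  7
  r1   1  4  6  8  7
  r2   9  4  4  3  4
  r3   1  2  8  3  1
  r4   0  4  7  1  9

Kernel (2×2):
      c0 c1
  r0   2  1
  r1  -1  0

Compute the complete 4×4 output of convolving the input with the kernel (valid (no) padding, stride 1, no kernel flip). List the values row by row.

10 15 -2 3
-3 10 16 20
21 10 3 7
4 8 12 6

Output[0,0]: The receptive field on the input at this output position is [1 9 / 1 4]. Elementwise product with the kernel and sum: 1·2 + 9·1 + 1·-1.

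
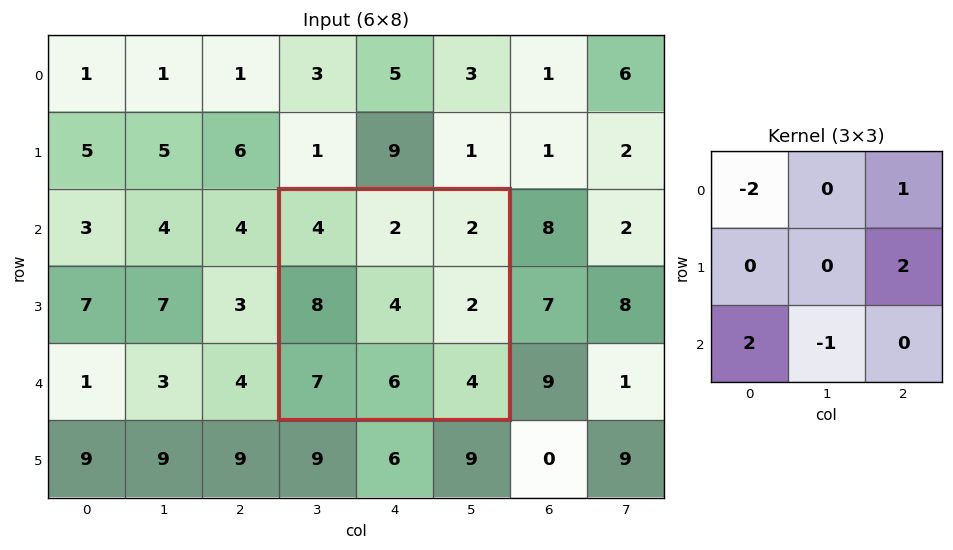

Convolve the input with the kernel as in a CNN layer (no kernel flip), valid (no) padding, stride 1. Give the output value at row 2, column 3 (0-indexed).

The receptive field on the input at this output position is [4 2 2 / 8 4 2 / 7 6 4]. Elementwise product with the kernel and sum: 4·-2 + 2·1 + 2·2 + 7·2 + 6·-1.

6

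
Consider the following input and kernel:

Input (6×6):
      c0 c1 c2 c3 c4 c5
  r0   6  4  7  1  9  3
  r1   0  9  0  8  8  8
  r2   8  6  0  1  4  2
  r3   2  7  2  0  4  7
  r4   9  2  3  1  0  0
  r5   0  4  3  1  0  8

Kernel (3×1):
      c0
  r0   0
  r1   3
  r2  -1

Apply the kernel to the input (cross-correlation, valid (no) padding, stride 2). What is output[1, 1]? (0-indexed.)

3

The receptive field on the input at this output position is [0 / 2 / 3]. Elementwise product with the kernel and sum: 2·3 + 3·-1.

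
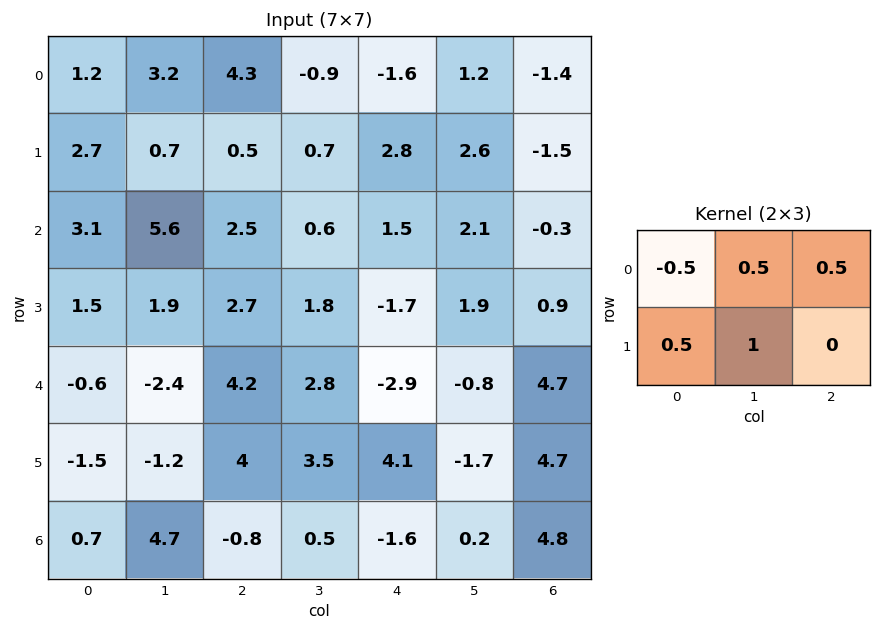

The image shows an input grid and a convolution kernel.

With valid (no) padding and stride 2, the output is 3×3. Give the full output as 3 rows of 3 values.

5.2 -2.45 4.7
5.15 2.95 1.2
-0.75 3.35 3.75

Output[0,0]: The receptive field on the input at this output position is [1.2 3.2 4.3 / 2.7 0.7 0.5]. Elementwise product with the kernel and sum: 1.2·-0.5 + 3.2·0.5 + 4.3·0.5 + 2.7·0.5 + 0.7·1.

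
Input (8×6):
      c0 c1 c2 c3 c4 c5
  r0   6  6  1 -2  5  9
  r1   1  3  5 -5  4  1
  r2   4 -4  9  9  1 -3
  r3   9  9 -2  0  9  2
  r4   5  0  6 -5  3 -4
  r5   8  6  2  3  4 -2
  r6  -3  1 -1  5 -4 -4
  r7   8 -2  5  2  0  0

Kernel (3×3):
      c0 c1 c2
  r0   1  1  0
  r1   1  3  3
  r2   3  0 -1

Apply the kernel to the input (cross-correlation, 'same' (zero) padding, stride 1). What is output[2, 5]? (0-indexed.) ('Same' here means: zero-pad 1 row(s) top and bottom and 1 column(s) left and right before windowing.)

The receptive field on the zero-padded input at this output position is [4 1 0 / 1 -3 0 / 9 2 0]. Elementwise product with the kernel and sum: 4·1 + 1·1 + 1·1 + -3·3 + 0·3 + 9·3 + 0·-1.

24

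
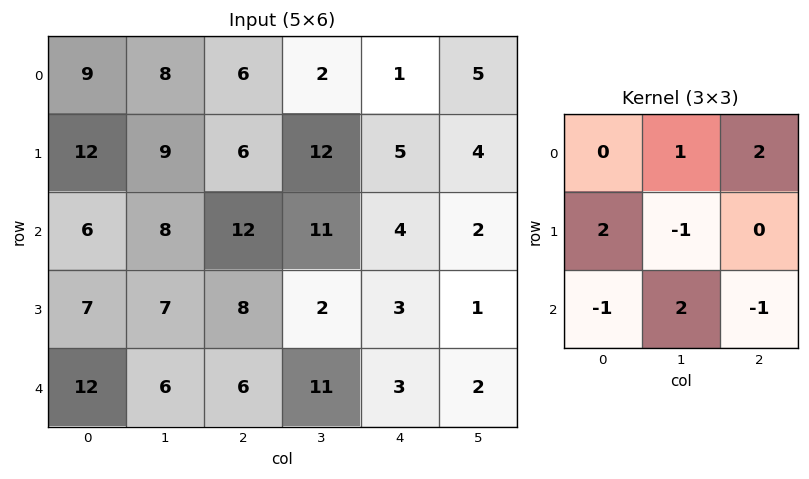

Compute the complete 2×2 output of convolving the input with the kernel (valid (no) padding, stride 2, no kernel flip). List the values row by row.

33 10
33 46

Output[0,0]: The receptive field on the input at this output position is [9 8 6 / 12 9 6 / 6 8 12]. Elementwise product with the kernel and sum: 8·1 + 6·2 + 12·2 + 9·-1 + 6·-1 + 8·2 + 12·-1.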